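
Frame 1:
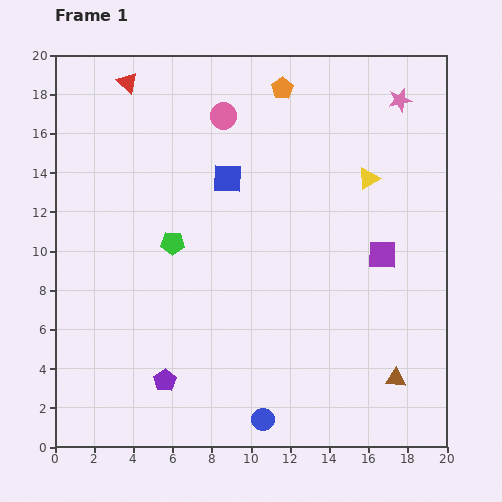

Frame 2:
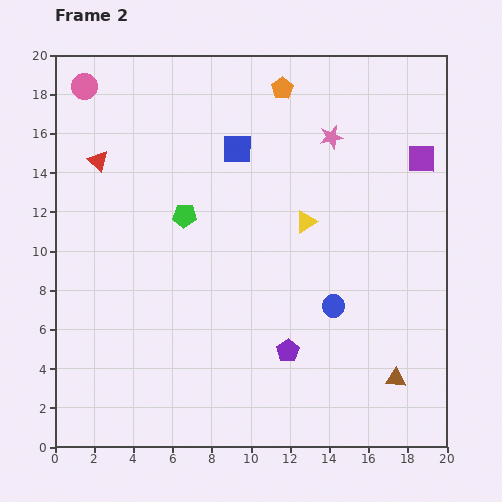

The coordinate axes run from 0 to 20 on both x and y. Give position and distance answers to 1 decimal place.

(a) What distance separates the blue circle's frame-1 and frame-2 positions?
6.8

The blue circle moved from (10.6, 1.4) to (14.2, 7.2), a distance of √(3.6² + 5.8²) ≈ 6.8.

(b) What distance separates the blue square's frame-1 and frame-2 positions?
1.6

The blue square moved from (8.8, 13.7) to (9.3, 15.2), a distance of √(0.5² + 1.5²) ≈ 1.6.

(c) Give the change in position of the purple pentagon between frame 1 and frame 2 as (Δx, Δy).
(6.3, 1.5)

The purple pentagon was at (5.6, 3.4) in frame 1 and (11.9, 4.9) in frame 2.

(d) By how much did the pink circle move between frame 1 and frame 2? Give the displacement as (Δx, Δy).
(-7.1, 1.5)

The pink circle was at (8.6, 16.9) in frame 1 and (1.5, 18.4) in frame 2.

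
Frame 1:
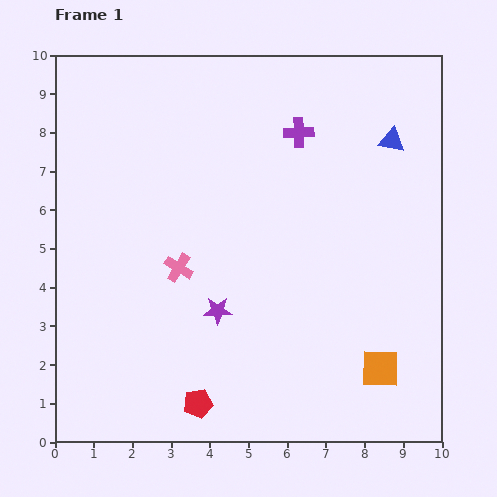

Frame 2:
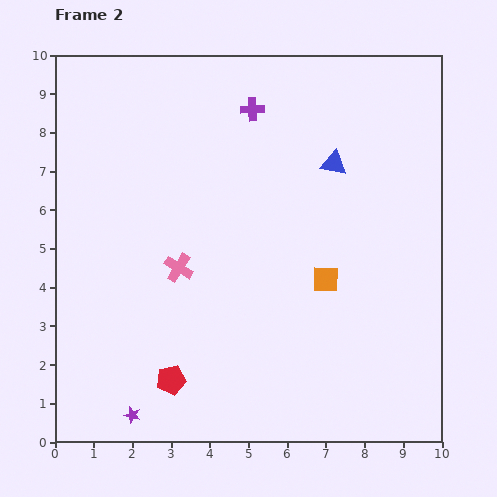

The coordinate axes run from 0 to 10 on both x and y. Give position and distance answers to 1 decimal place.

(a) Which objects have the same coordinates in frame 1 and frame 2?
the pink cross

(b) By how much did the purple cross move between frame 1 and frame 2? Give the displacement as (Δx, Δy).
(-1.2, 0.6)

The purple cross was at (6.3, 8.0) in frame 1 and (5.1, 8.6) in frame 2.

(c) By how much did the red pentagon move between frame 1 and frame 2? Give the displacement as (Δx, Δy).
(-0.7, 0.6)

The red pentagon was at (3.7, 1.0) in frame 1 and (3.0, 1.6) in frame 2.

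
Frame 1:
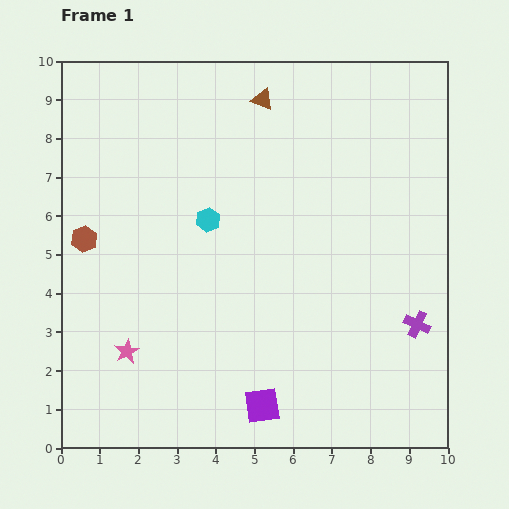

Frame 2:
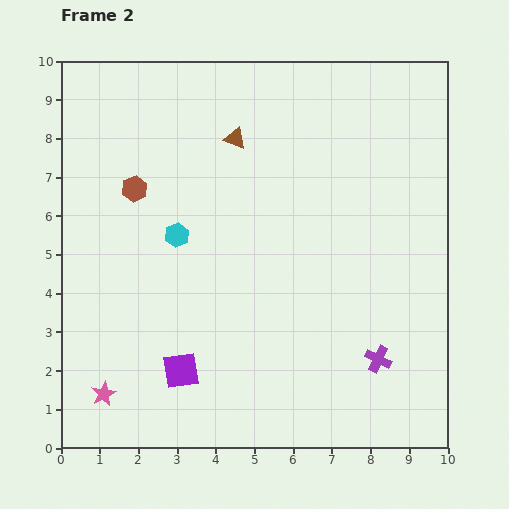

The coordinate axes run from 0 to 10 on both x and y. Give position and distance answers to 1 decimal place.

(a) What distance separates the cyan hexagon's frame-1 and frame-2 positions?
0.9

The cyan hexagon moved from (3.8, 5.9) to (3.0, 5.5), a distance of √(0.8² + 0.4²) ≈ 0.9.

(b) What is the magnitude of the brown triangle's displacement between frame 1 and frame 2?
1.2

The brown triangle moved from (5.2, 9.0) to (4.5, 8.0), a distance of √(0.7² + 1.0²) ≈ 1.2.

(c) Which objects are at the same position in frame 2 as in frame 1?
none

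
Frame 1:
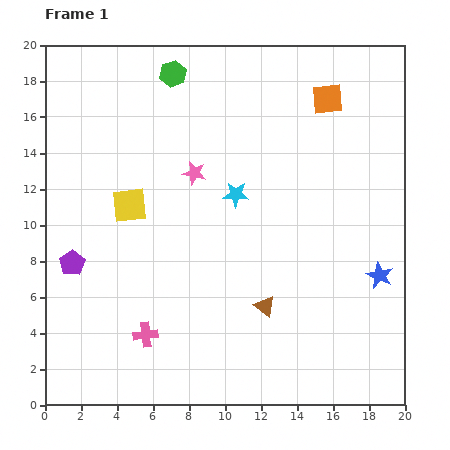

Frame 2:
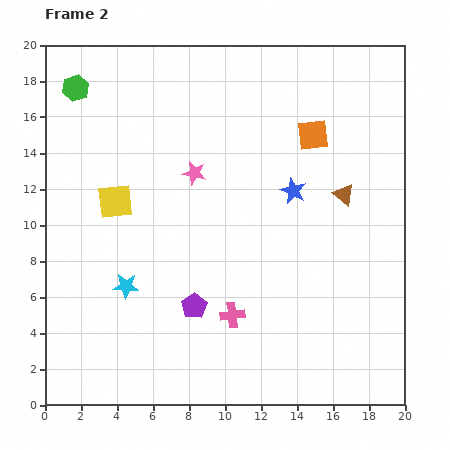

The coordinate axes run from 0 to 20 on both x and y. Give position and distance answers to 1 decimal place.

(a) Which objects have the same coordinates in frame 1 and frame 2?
the pink star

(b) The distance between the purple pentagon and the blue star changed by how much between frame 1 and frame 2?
-8.7

Distance in frame 1: 17.1. Distance in frame 2: 8.4.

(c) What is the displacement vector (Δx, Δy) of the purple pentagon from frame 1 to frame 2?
(6.8, -2.4)

The purple pentagon was at (1.5, 7.9) in frame 1 and (8.3, 5.5) in frame 2.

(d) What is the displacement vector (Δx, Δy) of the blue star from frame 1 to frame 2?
(-4.8, 4.7)

The blue star was at (18.6, 7.2) in frame 1 and (13.8, 11.9) in frame 2.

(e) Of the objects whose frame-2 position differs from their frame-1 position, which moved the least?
the yellow square

(moved 0.8)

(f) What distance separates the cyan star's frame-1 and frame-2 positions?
8.0

The cyan star moved from (10.6, 11.7) to (4.5, 6.6), a distance of √(6.1² + 5.1²) ≈ 8.0.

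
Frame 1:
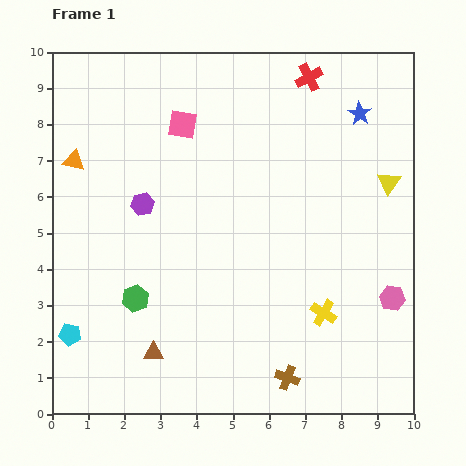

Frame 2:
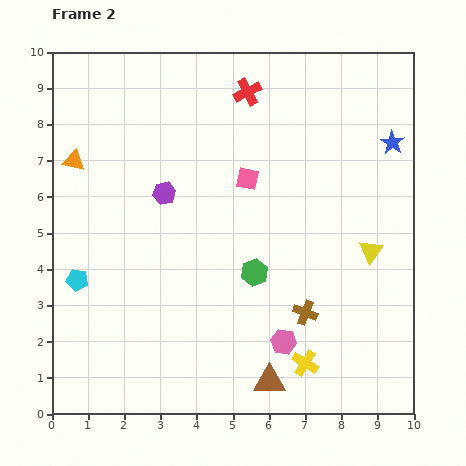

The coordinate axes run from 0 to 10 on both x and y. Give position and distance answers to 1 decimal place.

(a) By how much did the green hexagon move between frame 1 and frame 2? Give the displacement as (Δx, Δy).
(3.3, 0.7)

The green hexagon was at (2.3, 3.2) in frame 1 and (5.6, 3.9) in frame 2.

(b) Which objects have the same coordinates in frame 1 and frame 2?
the orange triangle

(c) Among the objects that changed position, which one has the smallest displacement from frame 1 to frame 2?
the purple hexagon

(moved 0.7)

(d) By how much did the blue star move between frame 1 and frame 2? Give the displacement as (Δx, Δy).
(0.9, -0.8)

The blue star was at (8.5, 8.3) in frame 1 and (9.4, 7.5) in frame 2.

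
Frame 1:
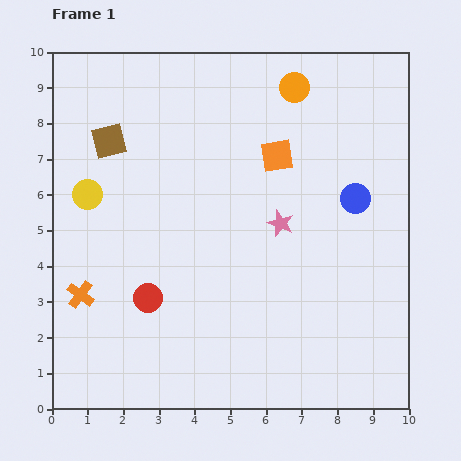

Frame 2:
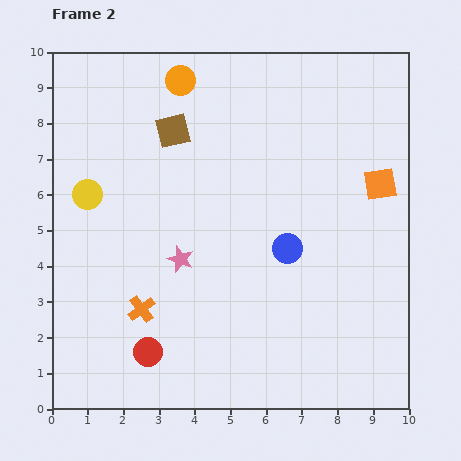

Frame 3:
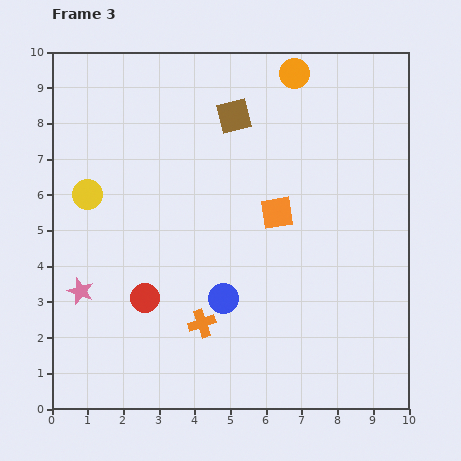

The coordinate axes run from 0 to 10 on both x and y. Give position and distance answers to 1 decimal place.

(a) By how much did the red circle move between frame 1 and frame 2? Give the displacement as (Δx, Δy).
(0.0, -1.5)

The red circle was at (2.7, 3.1) in frame 1 and (2.7, 1.6) in frame 2.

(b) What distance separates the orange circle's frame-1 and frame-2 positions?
3.2

The orange circle moved from (6.8, 9.0) to (3.6, 9.2), a distance of √(3.2² + 0.2²) ≈ 3.2.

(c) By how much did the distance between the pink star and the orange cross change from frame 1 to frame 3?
-2.4

Distance in frame 1: 5.9. Distance in frame 3: 3.5.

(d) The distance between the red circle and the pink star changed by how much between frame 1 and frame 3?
-2.5

Distance in frame 1: 4.3. Distance in frame 3: 1.8.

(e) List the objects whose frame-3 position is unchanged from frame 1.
the yellow circle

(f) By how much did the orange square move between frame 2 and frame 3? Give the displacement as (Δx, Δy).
(-2.9, -0.8)

The orange square was at (9.2, 6.3) in frame 2 and (6.3, 5.5) in frame 3.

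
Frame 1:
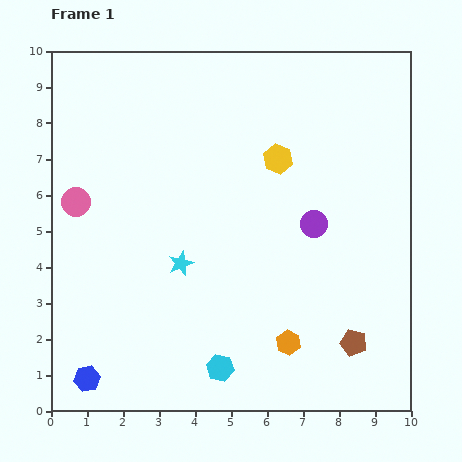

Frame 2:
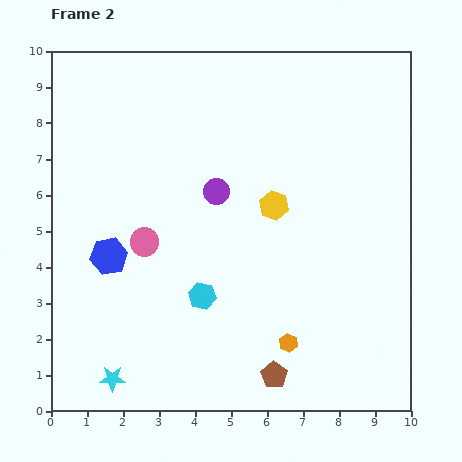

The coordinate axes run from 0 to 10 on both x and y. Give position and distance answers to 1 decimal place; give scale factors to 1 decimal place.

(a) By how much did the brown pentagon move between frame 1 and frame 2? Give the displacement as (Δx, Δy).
(-2.2, -0.9)

The brown pentagon was at (8.4, 1.9) in frame 1 and (6.2, 1.0) in frame 2.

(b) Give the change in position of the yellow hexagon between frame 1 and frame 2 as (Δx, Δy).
(-0.1, -1.3)

The yellow hexagon was at (6.3, 7.0) in frame 1 and (6.2, 5.7) in frame 2.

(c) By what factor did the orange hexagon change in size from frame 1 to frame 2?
0.7×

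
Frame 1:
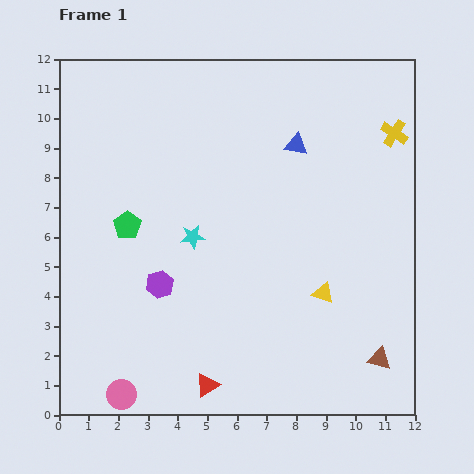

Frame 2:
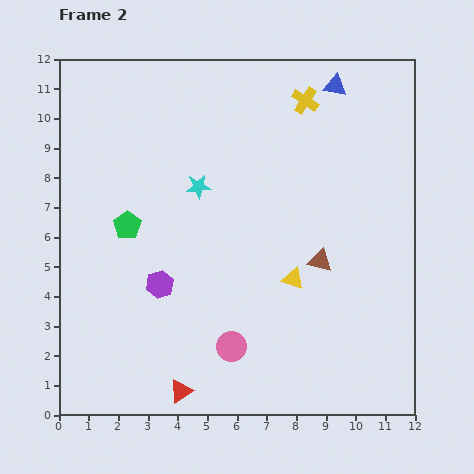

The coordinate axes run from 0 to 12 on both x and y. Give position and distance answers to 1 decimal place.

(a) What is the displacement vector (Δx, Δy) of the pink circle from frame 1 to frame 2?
(3.7, 1.6)

The pink circle was at (2.1, 0.7) in frame 1 and (5.8, 2.3) in frame 2.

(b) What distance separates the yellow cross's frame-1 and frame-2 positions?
3.2

The yellow cross moved from (11.3, 9.5) to (8.3, 10.6), a distance of √(3.0² + 1.1²) ≈ 3.2.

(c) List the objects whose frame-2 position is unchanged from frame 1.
the purple hexagon, the green pentagon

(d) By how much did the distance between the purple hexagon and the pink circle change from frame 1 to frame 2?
-0.7

Distance in frame 1: 3.9. Distance in frame 2: 3.2.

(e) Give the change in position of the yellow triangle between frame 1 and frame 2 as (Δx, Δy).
(-1.0, 0.5)

The yellow triangle was at (8.9, 4.1) in frame 1 and (7.9, 4.6) in frame 2.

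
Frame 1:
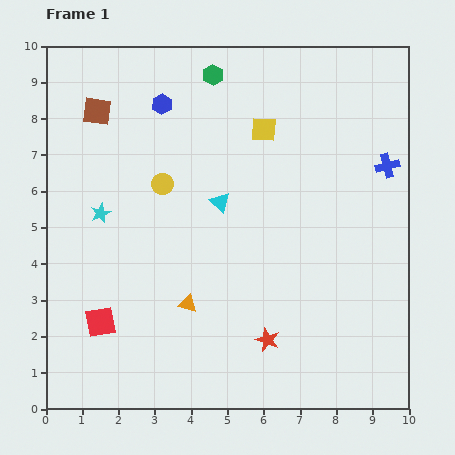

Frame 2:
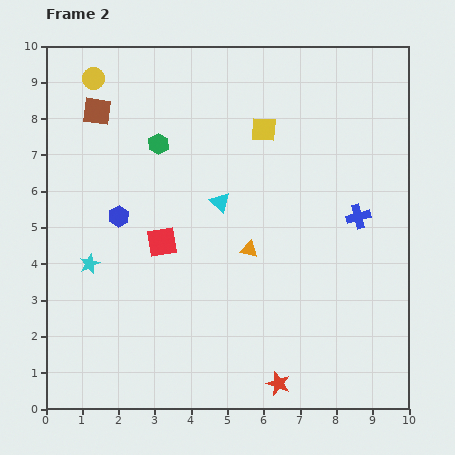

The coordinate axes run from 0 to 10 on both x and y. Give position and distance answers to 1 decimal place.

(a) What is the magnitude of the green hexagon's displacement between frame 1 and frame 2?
2.4

The green hexagon moved from (4.6, 9.2) to (3.1, 7.3), a distance of √(1.5² + 1.9²) ≈ 2.4.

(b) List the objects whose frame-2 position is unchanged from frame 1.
the brown square, the yellow square, the cyan triangle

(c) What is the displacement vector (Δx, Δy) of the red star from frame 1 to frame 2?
(0.3, -1.2)

The red star was at (6.1, 1.9) in frame 1 and (6.4, 0.7) in frame 2.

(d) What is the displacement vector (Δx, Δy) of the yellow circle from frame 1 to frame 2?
(-1.9, 2.9)

The yellow circle was at (3.2, 6.2) in frame 1 and (1.3, 9.1) in frame 2.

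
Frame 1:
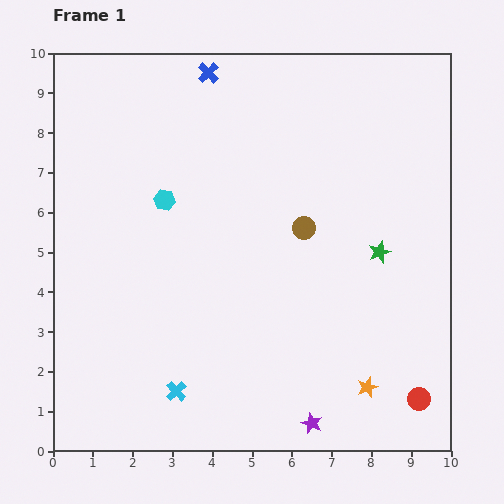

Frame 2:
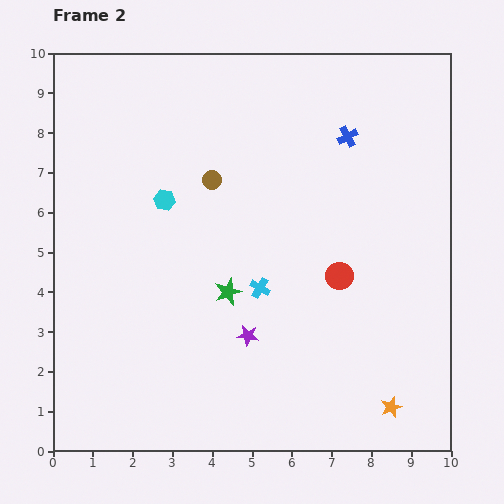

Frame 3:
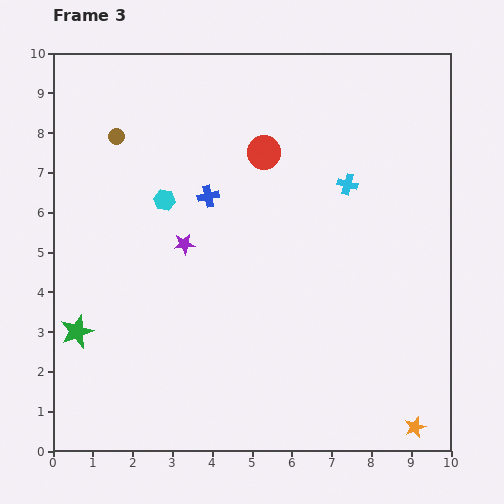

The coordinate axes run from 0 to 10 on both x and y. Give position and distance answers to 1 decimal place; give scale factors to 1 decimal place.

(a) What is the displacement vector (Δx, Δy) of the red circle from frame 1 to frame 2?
(-2.0, 3.1)

The red circle was at (9.2, 1.3) in frame 1 and (7.2, 4.4) in frame 2.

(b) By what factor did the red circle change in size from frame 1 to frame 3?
1.5×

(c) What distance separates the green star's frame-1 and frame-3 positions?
7.9

The green star moved from (8.2, 5.0) to (0.6, 3.0), a distance of √(7.6² + 2.0²) ≈ 7.9.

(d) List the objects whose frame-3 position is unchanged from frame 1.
the cyan hexagon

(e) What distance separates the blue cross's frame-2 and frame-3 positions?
3.8

The blue cross moved from (7.4, 7.9) to (3.9, 6.4), a distance of √(3.5² + 1.5²) ≈ 3.8.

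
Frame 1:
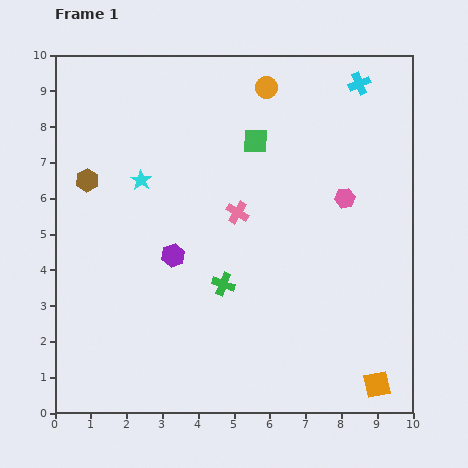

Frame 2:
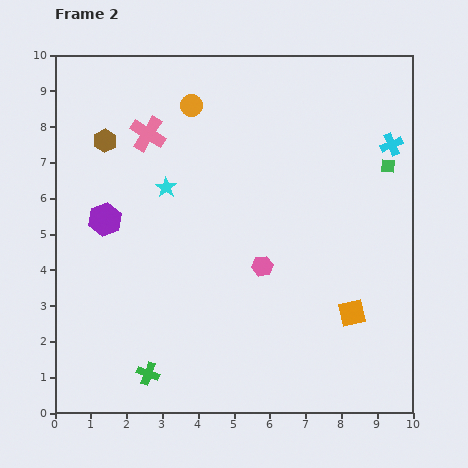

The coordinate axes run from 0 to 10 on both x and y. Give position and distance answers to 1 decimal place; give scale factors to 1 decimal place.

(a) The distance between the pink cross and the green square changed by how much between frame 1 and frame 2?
+4.7

Distance in frame 1: 2.1. Distance in frame 2: 6.8.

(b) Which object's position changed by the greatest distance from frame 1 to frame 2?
the green square

(moved 3.8; next 3.3)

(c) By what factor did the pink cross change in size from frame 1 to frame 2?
1.6×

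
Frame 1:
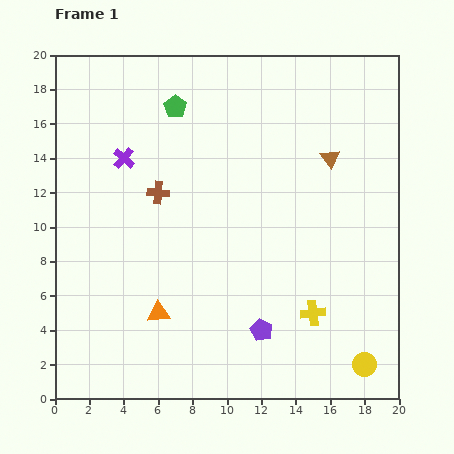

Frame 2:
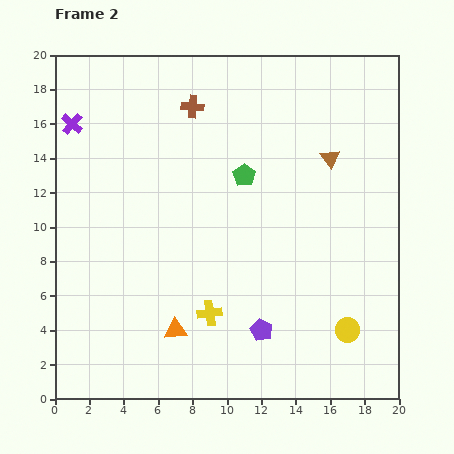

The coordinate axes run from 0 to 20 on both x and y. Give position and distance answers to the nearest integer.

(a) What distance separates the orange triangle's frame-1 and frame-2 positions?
1

The orange triangle moved from (6, 5) to (7, 4), a distance of √(1² + 1²) ≈ 1.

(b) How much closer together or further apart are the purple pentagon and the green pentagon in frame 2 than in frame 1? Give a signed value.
-5

Distance in frame 1: 14. Distance in frame 2: 9.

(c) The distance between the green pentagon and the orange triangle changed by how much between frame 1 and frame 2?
-2

Distance in frame 1: 12. Distance in frame 2: 10.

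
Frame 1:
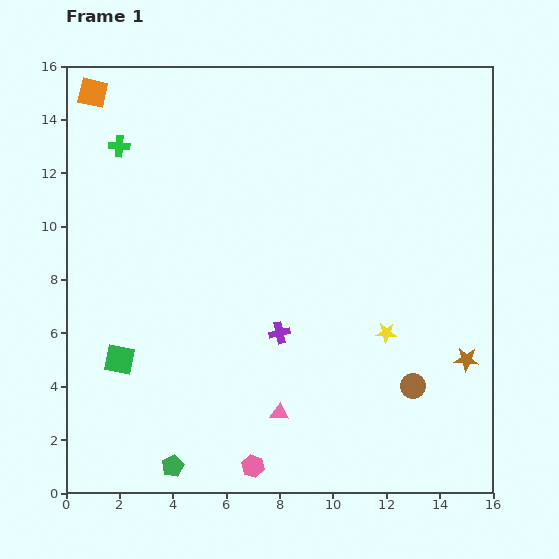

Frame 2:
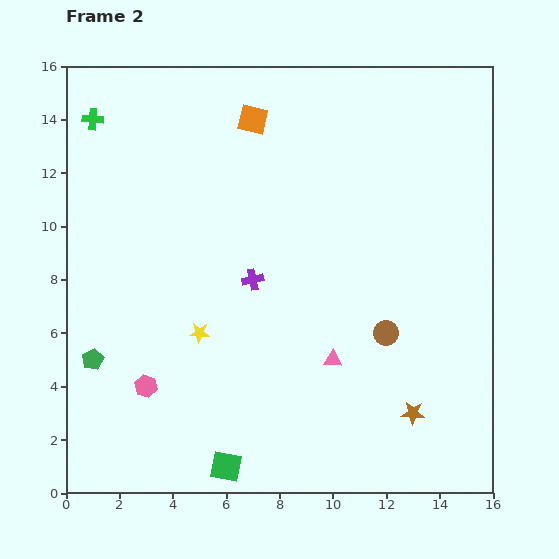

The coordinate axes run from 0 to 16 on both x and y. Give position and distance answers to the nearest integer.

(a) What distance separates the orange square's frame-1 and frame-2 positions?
6

The orange square moved from (1, 15) to (7, 14), a distance of √(6² + 1²) ≈ 6.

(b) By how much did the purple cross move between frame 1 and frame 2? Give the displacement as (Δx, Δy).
(-1, 2)

The purple cross was at (8, 6) in frame 1 and (7, 8) in frame 2.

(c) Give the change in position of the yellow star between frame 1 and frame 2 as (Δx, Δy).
(-7, 0)

The yellow star was at (12, 6) in frame 1 and (5, 6) in frame 2.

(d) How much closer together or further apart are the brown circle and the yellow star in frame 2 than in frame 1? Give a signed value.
+5

Distance in frame 1: 2. Distance in frame 2: 7.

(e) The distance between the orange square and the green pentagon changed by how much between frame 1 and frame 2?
-3

Distance in frame 1: 14. Distance in frame 2: 11.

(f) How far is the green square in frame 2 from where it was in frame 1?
6

The green square moved from (2, 5) to (6, 1), a distance of √(4² + 4²) ≈ 6.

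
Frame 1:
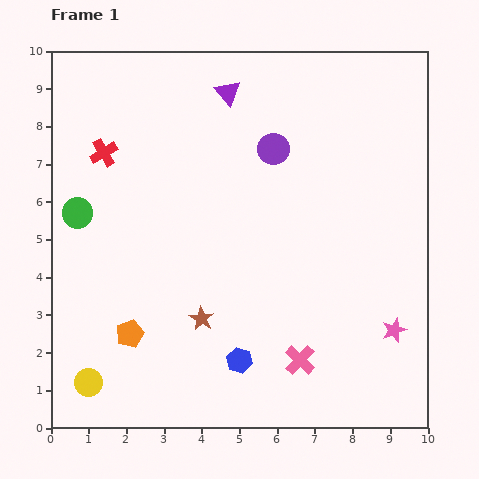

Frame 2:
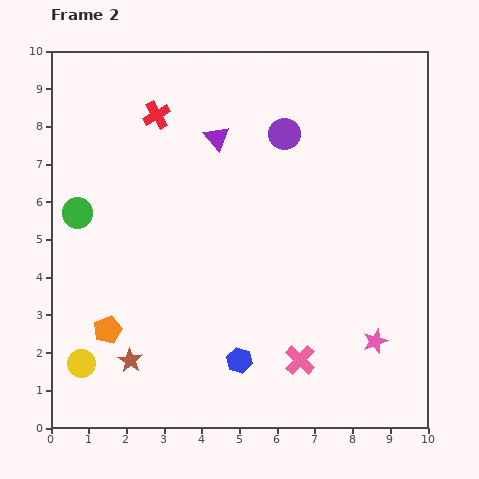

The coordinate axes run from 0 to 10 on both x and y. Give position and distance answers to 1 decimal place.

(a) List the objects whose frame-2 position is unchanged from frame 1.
the pink cross, the blue hexagon, the green circle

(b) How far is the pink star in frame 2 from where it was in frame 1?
0.6

The pink star moved from (9.1, 2.6) to (8.6, 2.3), a distance of √(0.5² + 0.3²) ≈ 0.6.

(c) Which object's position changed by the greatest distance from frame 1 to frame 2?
the brown star

(moved 2.2; next 1.7)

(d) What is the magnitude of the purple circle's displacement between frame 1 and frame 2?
0.5

The purple circle moved from (5.9, 7.4) to (6.2, 7.8), a distance of √(0.3² + 0.4²) ≈ 0.5.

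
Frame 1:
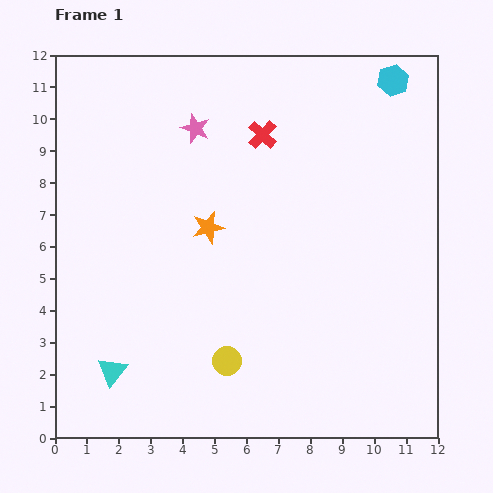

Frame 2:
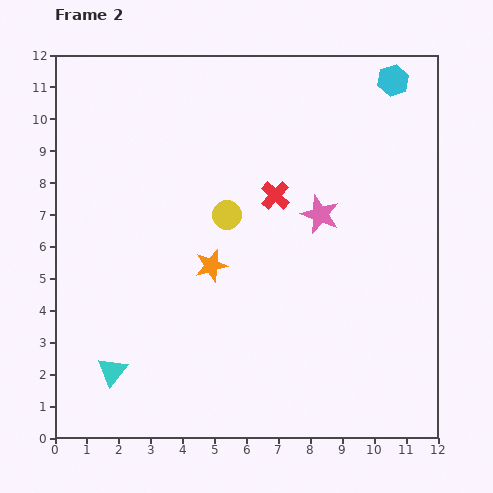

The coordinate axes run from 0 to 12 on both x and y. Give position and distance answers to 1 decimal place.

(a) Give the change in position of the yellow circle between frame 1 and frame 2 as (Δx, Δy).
(0.0, 4.6)

The yellow circle was at (5.4, 2.4) in frame 1 and (5.4, 7.0) in frame 2.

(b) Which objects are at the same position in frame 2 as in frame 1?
the cyan hexagon, the cyan triangle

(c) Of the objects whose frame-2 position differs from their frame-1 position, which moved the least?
the orange star

(moved 1.2)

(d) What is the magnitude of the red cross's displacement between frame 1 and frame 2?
1.9

The red cross moved from (6.5, 9.5) to (6.9, 7.6), a distance of √(0.4² + 1.9²) ≈ 1.9.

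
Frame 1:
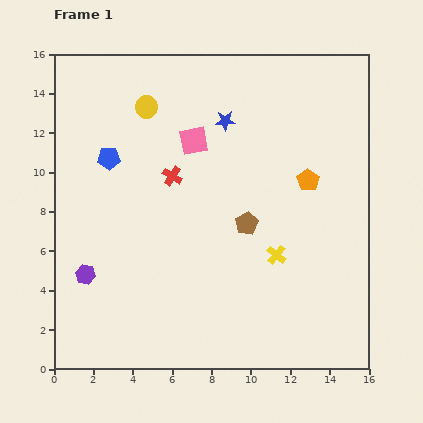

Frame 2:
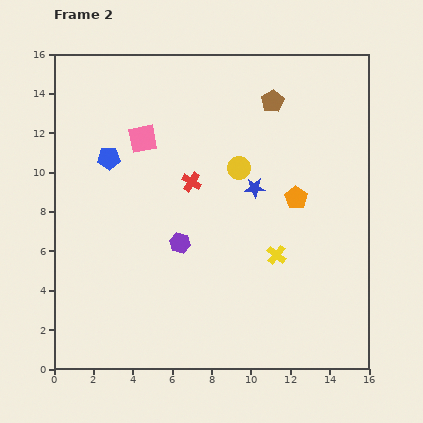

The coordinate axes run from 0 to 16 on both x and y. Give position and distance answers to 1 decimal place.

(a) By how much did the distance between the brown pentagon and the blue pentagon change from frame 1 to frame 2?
+1.1

Distance in frame 1: 7.7. Distance in frame 2: 8.8.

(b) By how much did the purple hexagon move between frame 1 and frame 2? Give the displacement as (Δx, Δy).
(4.8, 1.6)

The purple hexagon was at (1.6, 4.8) in frame 1 and (6.4, 6.4) in frame 2.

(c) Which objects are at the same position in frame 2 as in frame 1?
the blue pentagon, the yellow cross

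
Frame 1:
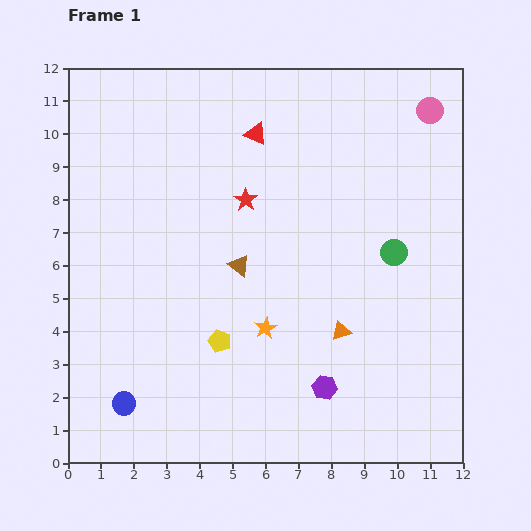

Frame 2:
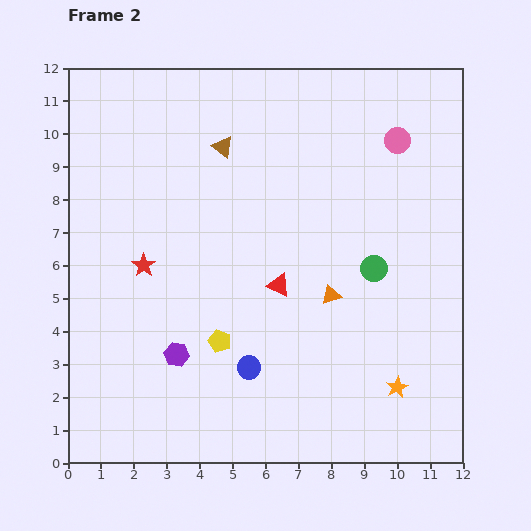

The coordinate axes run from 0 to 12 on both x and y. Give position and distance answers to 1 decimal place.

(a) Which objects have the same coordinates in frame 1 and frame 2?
the yellow pentagon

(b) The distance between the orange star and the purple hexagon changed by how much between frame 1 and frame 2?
+4.3

Distance in frame 1: 2.5. Distance in frame 2: 6.8.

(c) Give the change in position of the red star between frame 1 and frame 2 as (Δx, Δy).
(-3.1, -2.0)

The red star was at (5.4, 8.0) in frame 1 and (2.3, 6.0) in frame 2.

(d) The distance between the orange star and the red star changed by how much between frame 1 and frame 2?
+4.6

Distance in frame 1: 3.9. Distance in frame 2: 8.5.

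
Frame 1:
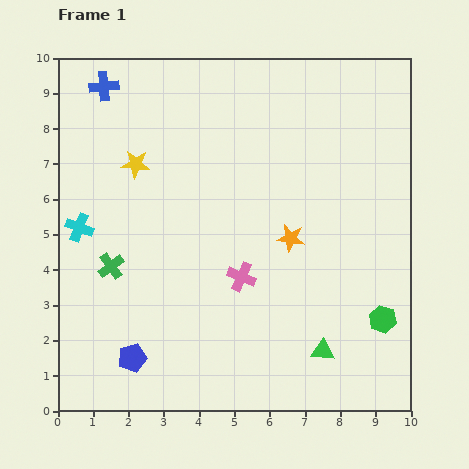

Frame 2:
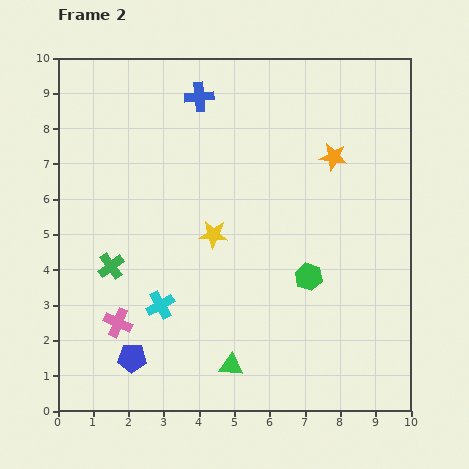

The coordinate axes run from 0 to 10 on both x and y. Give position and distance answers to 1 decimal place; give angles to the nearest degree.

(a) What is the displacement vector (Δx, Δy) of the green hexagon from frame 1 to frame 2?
(-2.1, 1.2)

The green hexagon was at (9.2, 2.6) in frame 1 and (7.1, 3.8) in frame 2.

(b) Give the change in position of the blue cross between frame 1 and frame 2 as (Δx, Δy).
(2.7, -0.3)

The blue cross was at (1.3, 9.2) in frame 1 and (4.0, 8.9) in frame 2.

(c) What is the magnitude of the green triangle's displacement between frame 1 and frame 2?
2.6

The green triangle moved from (7.5, 1.7) to (4.9, 1.3), a distance of √(2.6² + 0.4²) ≈ 2.6.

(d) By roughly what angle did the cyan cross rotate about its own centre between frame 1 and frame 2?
39° clockwise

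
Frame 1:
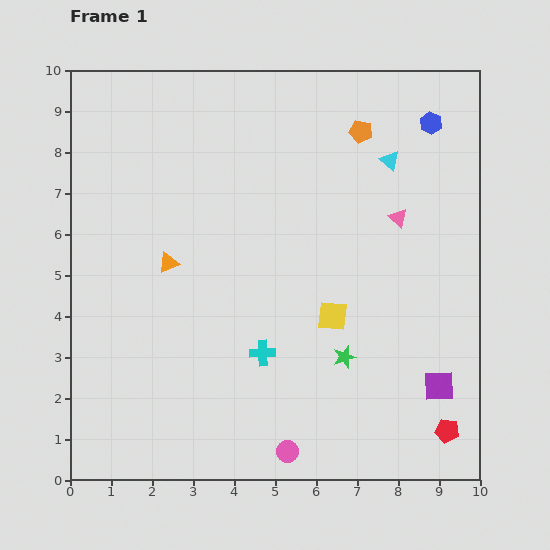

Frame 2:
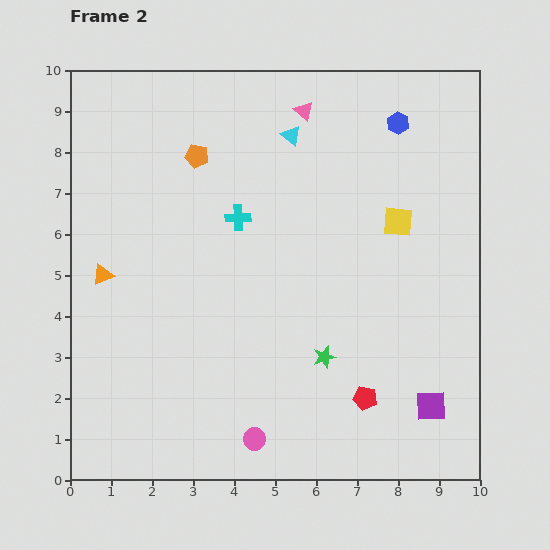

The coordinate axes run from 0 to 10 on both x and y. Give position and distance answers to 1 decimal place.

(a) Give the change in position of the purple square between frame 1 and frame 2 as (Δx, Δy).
(-0.2, -0.5)

The purple square was at (9.0, 2.3) in frame 1 and (8.8, 1.8) in frame 2.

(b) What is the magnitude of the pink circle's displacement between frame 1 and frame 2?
0.9

The pink circle moved from (5.3, 0.7) to (4.5, 1.0), a distance of √(0.8² + 0.3²) ≈ 0.9.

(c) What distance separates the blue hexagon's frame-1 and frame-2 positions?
0.8

The blue hexagon moved from (8.8, 8.7) to (8.0, 8.7), a distance of √(0.8² + 0.0²) ≈ 0.8.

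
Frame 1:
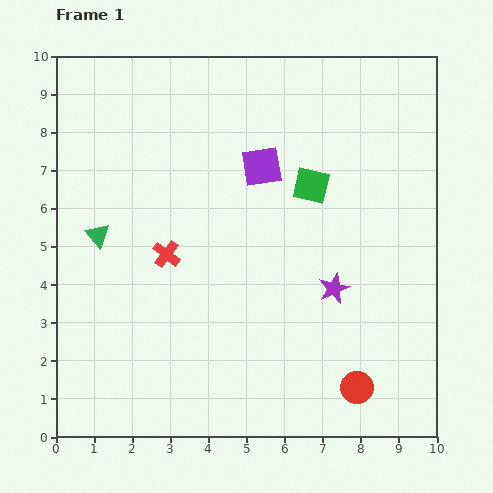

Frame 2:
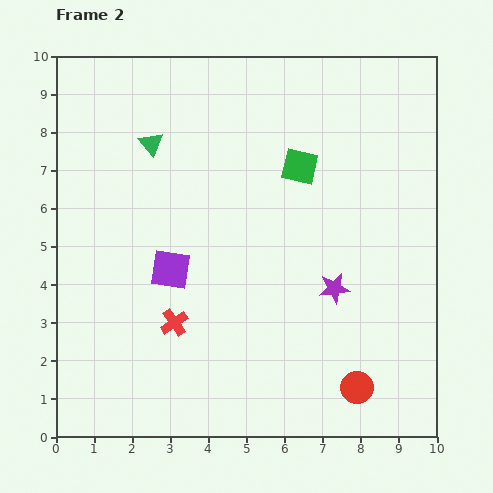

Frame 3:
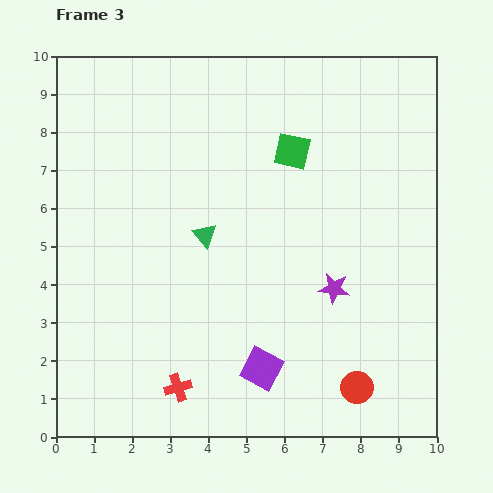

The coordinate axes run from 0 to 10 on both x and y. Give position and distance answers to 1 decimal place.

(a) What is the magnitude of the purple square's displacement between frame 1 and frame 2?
3.6

The purple square moved from (5.4, 7.1) to (3.0, 4.4), a distance of √(2.4² + 2.7²) ≈ 3.6.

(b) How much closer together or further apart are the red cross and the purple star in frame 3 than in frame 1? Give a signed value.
+0.4

Distance in frame 1: 4.5. Distance in frame 3: 4.9.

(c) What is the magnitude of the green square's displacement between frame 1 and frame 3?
1.0

The green square moved from (6.7, 6.6) to (6.2, 7.5), a distance of √(0.5² + 0.9²) ≈ 1.0.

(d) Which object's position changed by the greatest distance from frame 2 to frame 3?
the purple square

(moved 3.5; next 2.8)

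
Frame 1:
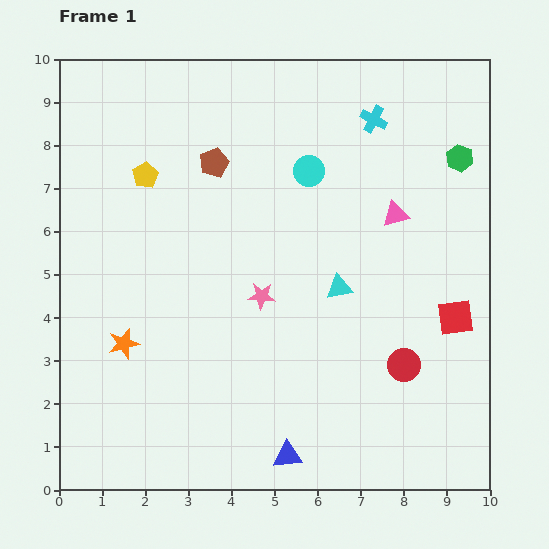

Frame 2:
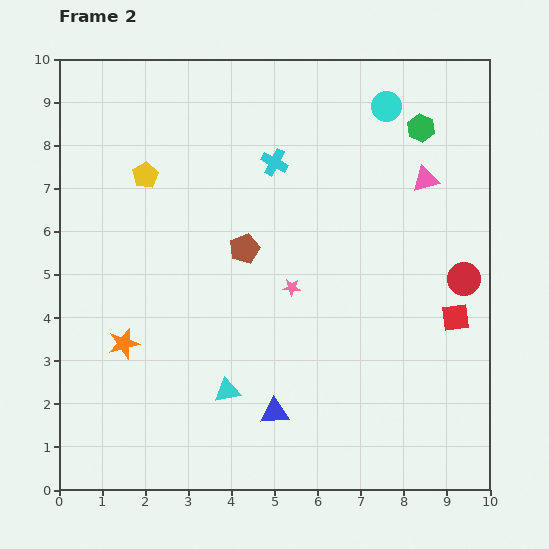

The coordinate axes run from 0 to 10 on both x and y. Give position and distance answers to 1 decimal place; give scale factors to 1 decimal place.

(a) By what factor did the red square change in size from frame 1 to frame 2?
0.7×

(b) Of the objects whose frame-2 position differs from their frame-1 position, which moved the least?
the pink star

(moved 0.7)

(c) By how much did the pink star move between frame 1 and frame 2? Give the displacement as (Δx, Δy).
(0.7, 0.2)

The pink star was at (4.7, 4.5) in frame 1 and (5.4, 4.7) in frame 2.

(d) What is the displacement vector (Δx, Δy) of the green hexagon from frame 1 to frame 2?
(-0.9, 0.7)

The green hexagon was at (9.3, 7.7) in frame 1 and (8.4, 8.4) in frame 2.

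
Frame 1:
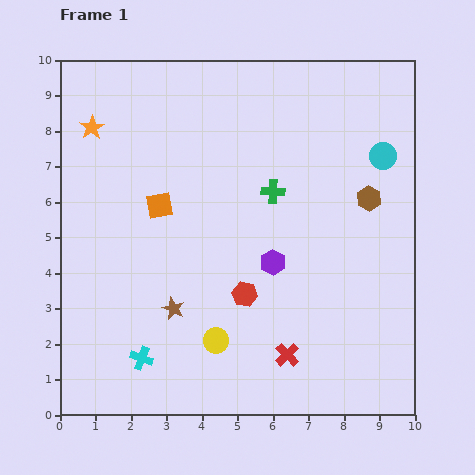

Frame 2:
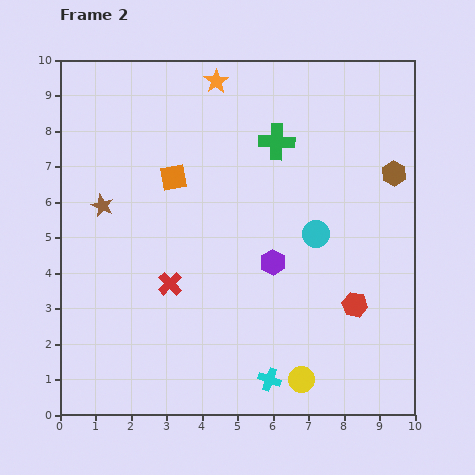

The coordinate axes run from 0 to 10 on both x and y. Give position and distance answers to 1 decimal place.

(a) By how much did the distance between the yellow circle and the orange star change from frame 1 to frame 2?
+1.8

Distance in frame 1: 6.9. Distance in frame 2: 8.7.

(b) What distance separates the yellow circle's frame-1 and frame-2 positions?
2.6

The yellow circle moved from (4.4, 2.1) to (6.8, 1.0), a distance of √(2.4² + 1.1²) ≈ 2.6.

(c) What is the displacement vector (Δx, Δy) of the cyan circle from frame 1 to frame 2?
(-1.9, -2.2)

The cyan circle was at (9.1, 7.3) in frame 1 and (7.2, 5.1) in frame 2.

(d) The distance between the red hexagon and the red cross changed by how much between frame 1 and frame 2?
+3.1

Distance in frame 1: 2.1. Distance in frame 2: 5.2.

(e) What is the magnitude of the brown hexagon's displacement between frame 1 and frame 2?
1.0

The brown hexagon moved from (8.7, 6.1) to (9.4, 6.8), a distance of √(0.7² + 0.7²) ≈ 1.0.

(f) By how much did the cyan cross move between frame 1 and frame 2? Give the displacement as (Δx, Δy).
(3.6, -0.6)

The cyan cross was at (2.3, 1.6) in frame 1 and (5.9, 1.0) in frame 2.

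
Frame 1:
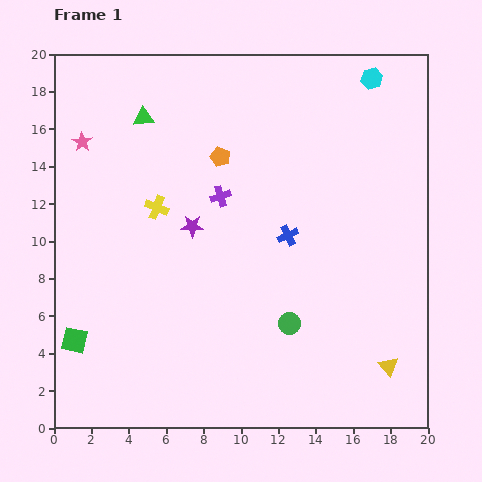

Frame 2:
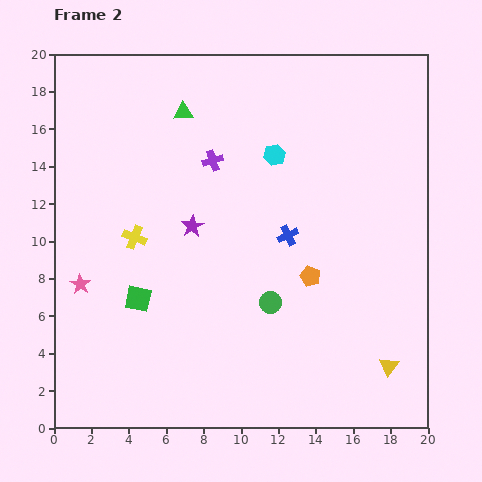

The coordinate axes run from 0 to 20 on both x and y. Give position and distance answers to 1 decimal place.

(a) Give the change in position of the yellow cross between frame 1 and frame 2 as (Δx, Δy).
(-1.2, -1.6)

The yellow cross was at (5.5, 11.8) in frame 1 and (4.3, 10.2) in frame 2.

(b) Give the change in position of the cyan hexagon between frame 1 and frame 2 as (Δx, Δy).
(-5.2, -4.1)

The cyan hexagon was at (17.0, 18.7) in frame 1 and (11.8, 14.6) in frame 2.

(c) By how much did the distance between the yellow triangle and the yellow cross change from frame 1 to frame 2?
+0.3

Distance in frame 1: 15.0. Distance in frame 2: 15.3.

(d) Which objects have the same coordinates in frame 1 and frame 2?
the blue cross, the purple star, the yellow triangle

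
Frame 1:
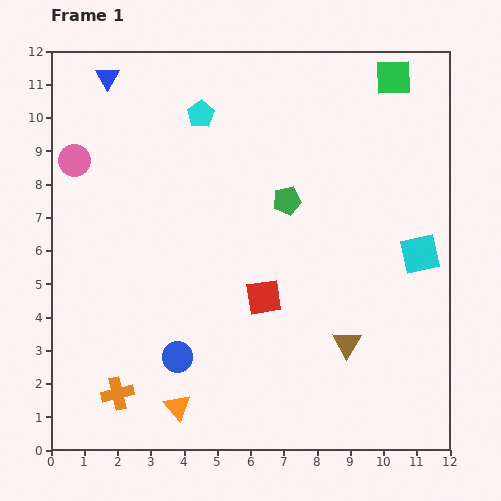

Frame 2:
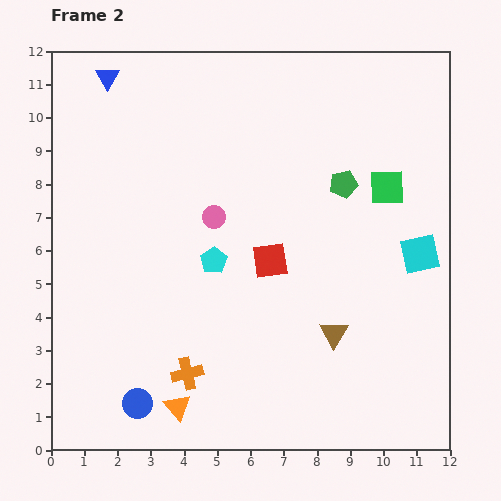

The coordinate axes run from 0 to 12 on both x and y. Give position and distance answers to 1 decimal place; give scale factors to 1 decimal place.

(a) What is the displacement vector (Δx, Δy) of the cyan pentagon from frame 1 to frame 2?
(0.4, -4.4)

The cyan pentagon was at (4.5, 10.1) in frame 1 and (4.9, 5.7) in frame 2.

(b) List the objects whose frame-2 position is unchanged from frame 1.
the orange triangle, the cyan square, the blue triangle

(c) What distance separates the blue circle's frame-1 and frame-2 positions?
1.8

The blue circle moved from (3.8, 2.8) to (2.6, 1.4), a distance of √(1.2² + 1.4²) ≈ 1.8.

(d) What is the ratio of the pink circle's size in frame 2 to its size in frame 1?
0.7×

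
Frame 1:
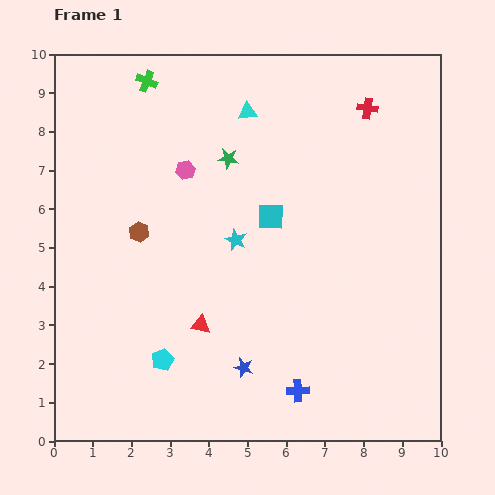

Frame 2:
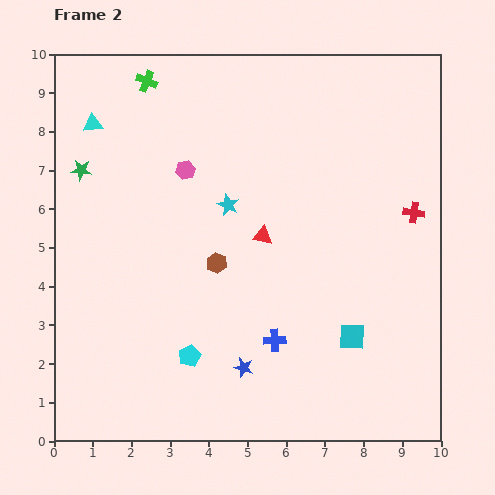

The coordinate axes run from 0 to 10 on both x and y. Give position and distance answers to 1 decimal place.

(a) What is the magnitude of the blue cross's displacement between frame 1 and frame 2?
1.4

The blue cross moved from (6.3, 1.3) to (5.7, 2.6), a distance of √(0.6² + 1.3²) ≈ 1.4.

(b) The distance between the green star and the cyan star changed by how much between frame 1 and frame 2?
+1.8

Distance in frame 1: 2.1. Distance in frame 2: 3.9.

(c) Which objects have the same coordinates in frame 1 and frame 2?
the pink hexagon, the green cross, the blue star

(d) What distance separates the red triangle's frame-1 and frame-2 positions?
2.8

The red triangle moved from (3.8, 3.0) to (5.4, 5.3), a distance of √(1.6² + 2.3²) ≈ 2.8.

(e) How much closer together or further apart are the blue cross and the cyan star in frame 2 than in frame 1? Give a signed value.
-0.5

Distance in frame 1: 4.2. Distance in frame 2: 3.7.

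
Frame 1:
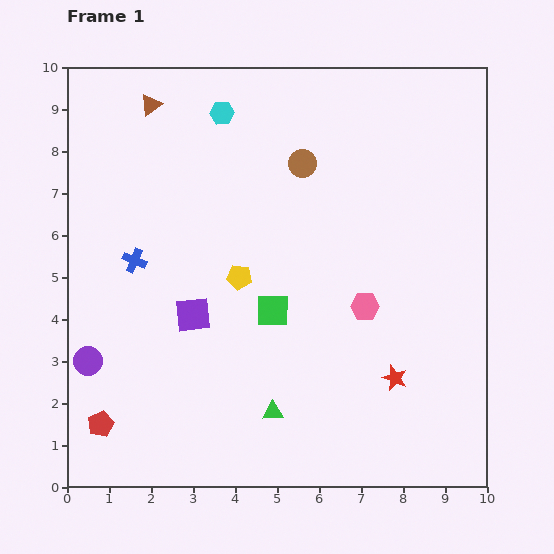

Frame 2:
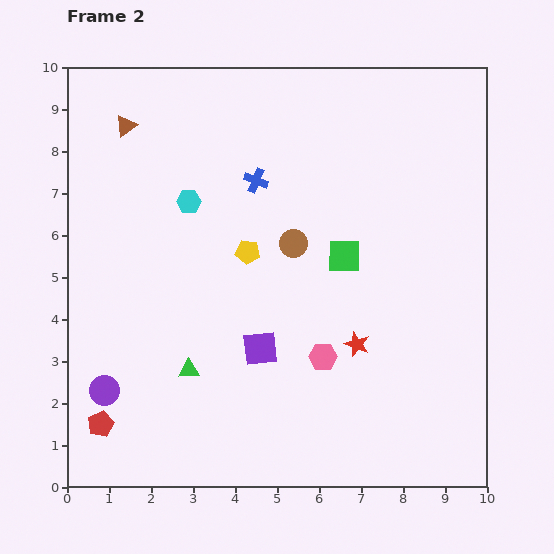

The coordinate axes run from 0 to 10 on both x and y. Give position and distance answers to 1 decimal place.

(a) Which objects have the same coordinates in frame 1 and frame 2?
the red pentagon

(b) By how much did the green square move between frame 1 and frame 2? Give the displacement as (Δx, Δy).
(1.7, 1.3)

The green square was at (4.9, 4.2) in frame 1 and (6.6, 5.5) in frame 2.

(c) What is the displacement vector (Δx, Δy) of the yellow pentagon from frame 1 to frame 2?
(0.2, 0.6)

The yellow pentagon was at (4.1, 5.0) in frame 1 and (4.3, 5.6) in frame 2.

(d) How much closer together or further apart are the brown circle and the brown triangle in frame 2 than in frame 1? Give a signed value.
+1.0

Distance in frame 1: 3.9. Distance in frame 2: 4.9.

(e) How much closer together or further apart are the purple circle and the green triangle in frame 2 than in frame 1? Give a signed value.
-2.5

Distance in frame 1: 4.6. Distance in frame 2: 2.1.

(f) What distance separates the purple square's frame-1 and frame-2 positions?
1.8

The purple square moved from (3.0, 4.1) to (4.6, 3.3), a distance of √(1.6² + 0.8²) ≈ 1.8.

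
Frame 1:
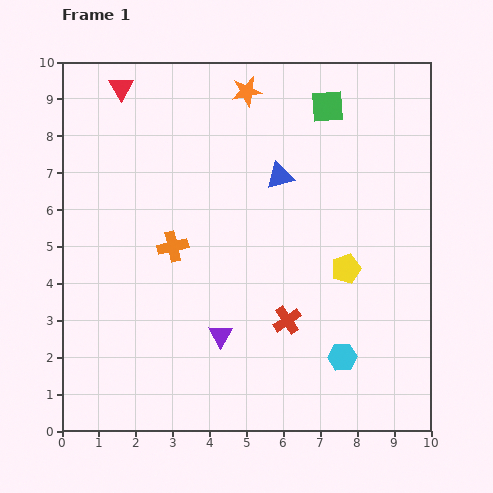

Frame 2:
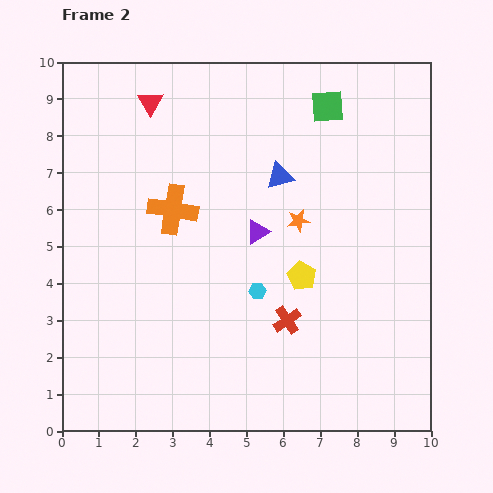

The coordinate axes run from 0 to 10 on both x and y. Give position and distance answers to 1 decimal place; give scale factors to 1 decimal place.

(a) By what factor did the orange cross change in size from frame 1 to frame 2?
1.6×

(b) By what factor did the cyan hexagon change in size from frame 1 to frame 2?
0.6×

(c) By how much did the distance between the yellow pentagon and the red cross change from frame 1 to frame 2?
-0.8

Distance in frame 1: 2.1. Distance in frame 2: 1.3.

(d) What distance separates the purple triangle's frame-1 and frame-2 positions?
3.0

The purple triangle moved from (4.3, 2.6) to (5.3, 5.4), a distance of √(1.0² + 2.8²) ≈ 3.0.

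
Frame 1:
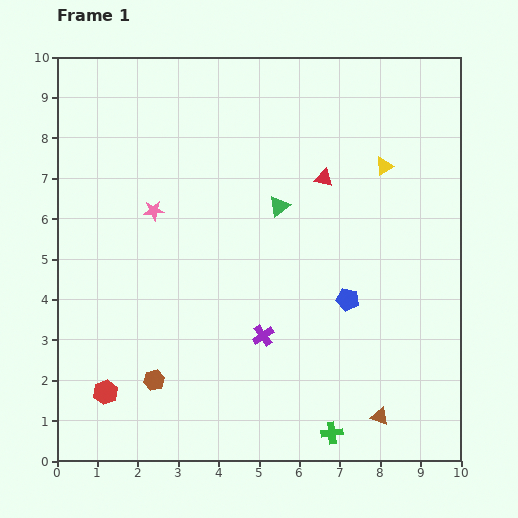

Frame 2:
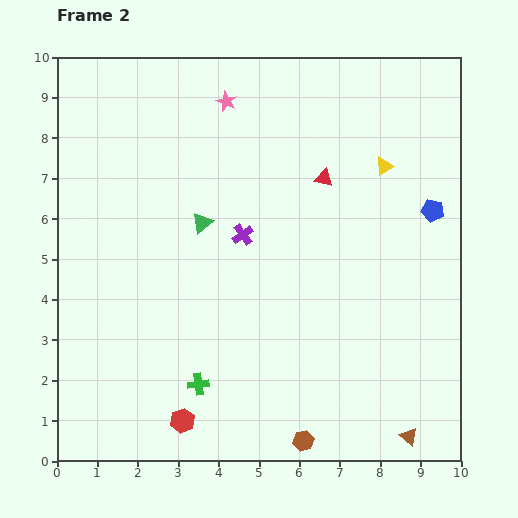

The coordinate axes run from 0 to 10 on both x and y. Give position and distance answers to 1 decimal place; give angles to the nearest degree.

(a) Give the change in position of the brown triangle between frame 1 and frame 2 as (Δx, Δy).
(0.7, -0.5)

The brown triangle was at (8.0, 1.1) in frame 1 and (8.7, 0.6) in frame 2.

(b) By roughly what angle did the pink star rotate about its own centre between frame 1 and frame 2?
31° clockwise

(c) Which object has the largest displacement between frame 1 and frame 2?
the brown hexagon

(moved 4.0; next 3.5)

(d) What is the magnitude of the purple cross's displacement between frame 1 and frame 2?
2.5

The purple cross moved from (5.1, 3.1) to (4.6, 5.6), a distance of √(0.5² + 2.5²) ≈ 2.5.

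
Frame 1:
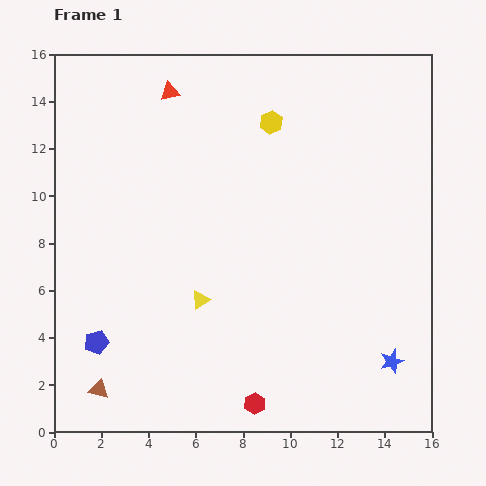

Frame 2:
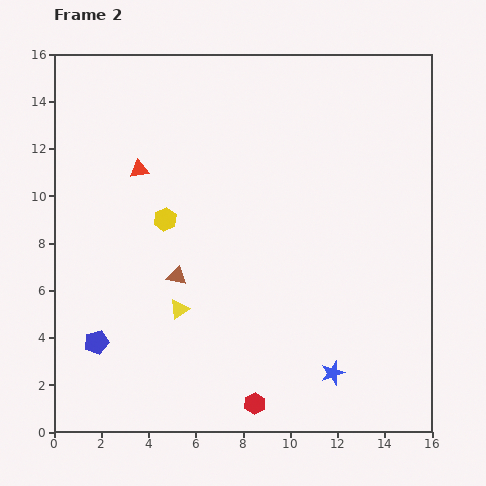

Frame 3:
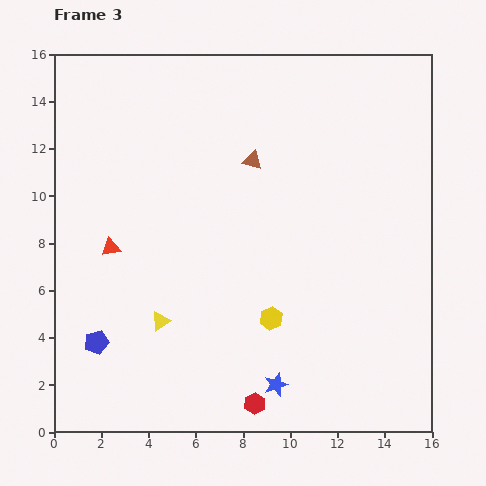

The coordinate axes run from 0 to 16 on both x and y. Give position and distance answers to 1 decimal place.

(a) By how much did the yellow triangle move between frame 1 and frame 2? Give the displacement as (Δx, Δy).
(-0.9, -0.4)

The yellow triangle was at (6.2, 5.6) in frame 1 and (5.3, 5.2) in frame 2.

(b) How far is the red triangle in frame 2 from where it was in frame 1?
3.5

The red triangle moved from (4.9, 14.4) to (3.6, 11.1), a distance of √(1.3² + 3.3²) ≈ 3.5.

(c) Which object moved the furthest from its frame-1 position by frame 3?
the brown triangle

(moved 11.7; next 8.3)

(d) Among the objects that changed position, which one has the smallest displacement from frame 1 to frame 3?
the yellow triangle

(moved 1.9)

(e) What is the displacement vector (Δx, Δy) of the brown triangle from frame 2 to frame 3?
(3.2, 4.9)

The brown triangle was at (5.2, 6.6) in frame 2 and (8.4, 11.5) in frame 3.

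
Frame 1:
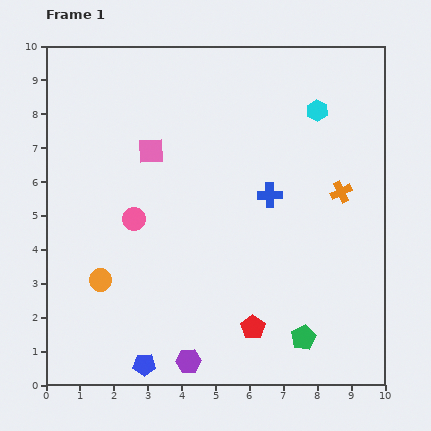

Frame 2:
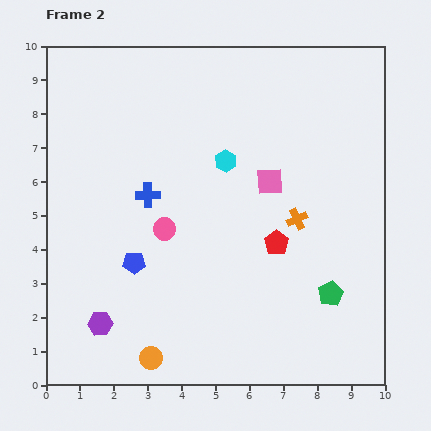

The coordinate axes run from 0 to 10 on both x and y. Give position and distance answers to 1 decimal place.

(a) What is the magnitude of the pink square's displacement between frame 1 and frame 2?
3.6

The pink square moved from (3.1, 6.9) to (6.6, 6.0), a distance of √(3.5² + 0.9²) ≈ 3.6.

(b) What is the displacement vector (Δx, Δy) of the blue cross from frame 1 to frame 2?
(-3.6, 0.0)

The blue cross was at (6.6, 5.6) in frame 1 and (3.0, 5.6) in frame 2.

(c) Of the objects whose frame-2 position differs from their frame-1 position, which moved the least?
the pink circle

(moved 0.9)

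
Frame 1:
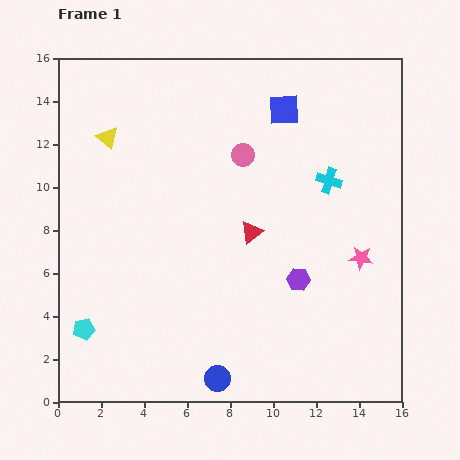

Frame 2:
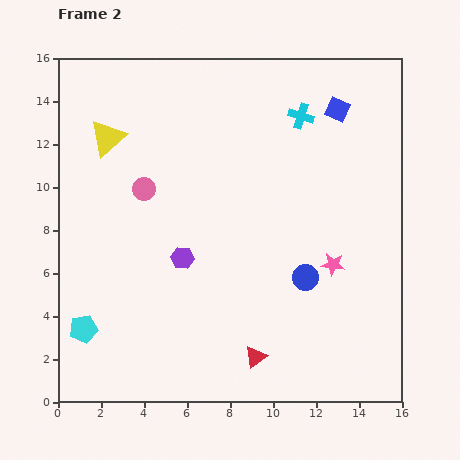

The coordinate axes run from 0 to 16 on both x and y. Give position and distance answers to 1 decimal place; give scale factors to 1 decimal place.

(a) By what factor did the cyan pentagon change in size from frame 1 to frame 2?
1.3×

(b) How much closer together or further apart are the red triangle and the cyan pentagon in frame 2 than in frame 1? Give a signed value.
-0.9

Distance in frame 1: 9.0. Distance in frame 2: 8.1.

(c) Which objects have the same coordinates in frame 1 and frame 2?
the yellow triangle, the cyan pentagon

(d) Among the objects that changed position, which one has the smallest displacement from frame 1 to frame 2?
the pink star

(moved 1.3)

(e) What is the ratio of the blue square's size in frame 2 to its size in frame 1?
0.7×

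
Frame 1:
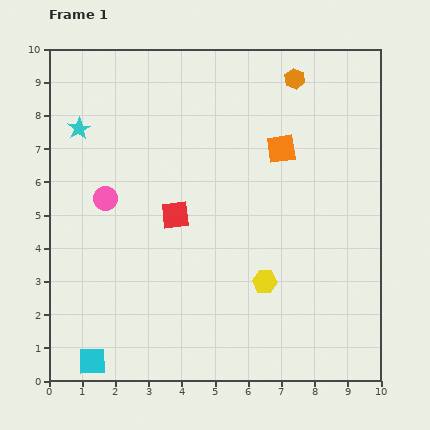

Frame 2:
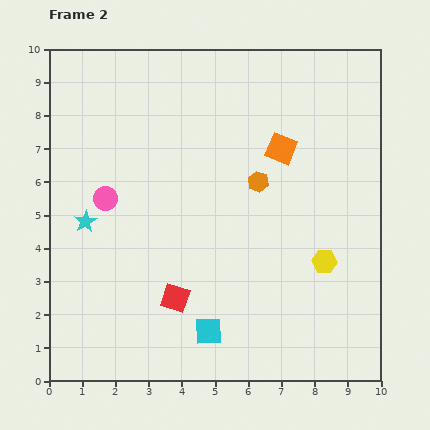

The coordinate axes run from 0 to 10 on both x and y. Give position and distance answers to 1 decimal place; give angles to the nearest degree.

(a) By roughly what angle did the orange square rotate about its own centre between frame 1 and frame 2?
32° clockwise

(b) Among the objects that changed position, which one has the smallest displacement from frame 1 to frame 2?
the yellow hexagon

(moved 1.9)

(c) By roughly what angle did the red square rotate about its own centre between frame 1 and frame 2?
25° clockwise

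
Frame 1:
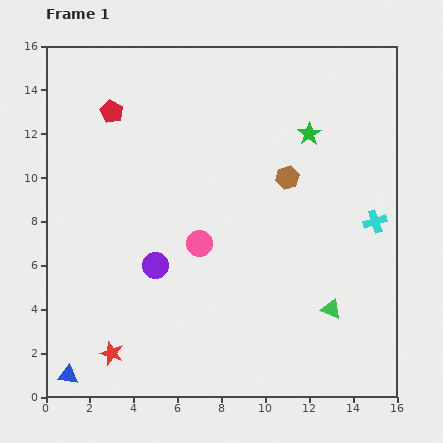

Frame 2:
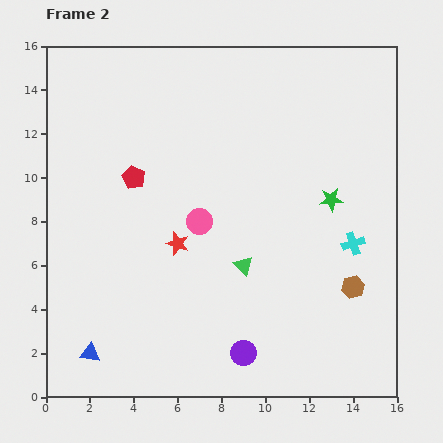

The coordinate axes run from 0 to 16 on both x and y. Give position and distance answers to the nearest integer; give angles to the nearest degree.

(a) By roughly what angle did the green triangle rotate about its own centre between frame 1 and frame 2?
24° clockwise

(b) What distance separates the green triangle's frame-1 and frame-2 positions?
4

The green triangle moved from (13, 4) to (9, 6), a distance of √(4² + 2²) ≈ 4.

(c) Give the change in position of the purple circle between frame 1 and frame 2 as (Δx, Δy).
(4, -4)

The purple circle was at (5, 6) in frame 1 and (9, 2) in frame 2.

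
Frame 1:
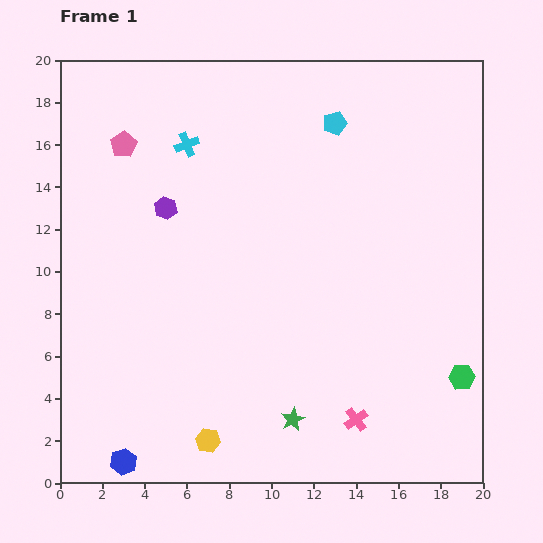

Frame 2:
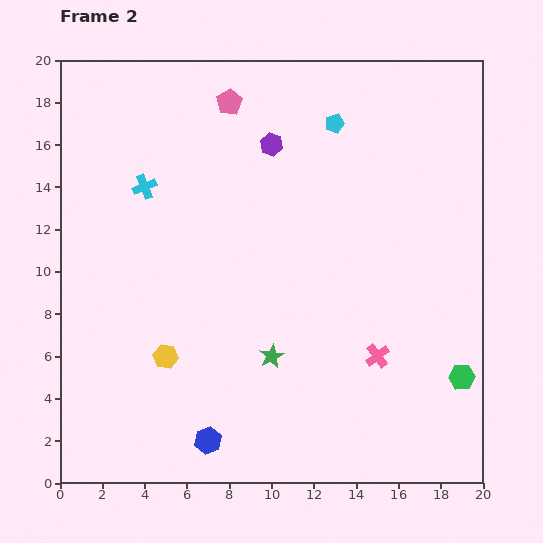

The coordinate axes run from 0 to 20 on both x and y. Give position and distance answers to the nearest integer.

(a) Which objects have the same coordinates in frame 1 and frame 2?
the green hexagon, the cyan pentagon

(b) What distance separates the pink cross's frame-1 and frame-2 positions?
3

The pink cross moved from (14, 3) to (15, 6), a distance of √(1² + 3²) ≈ 3.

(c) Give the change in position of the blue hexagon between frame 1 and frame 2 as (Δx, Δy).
(4, 1)

The blue hexagon was at (3, 1) in frame 1 and (7, 2) in frame 2.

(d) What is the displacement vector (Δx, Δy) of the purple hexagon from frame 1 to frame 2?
(5, 3)

The purple hexagon was at (5, 13) in frame 1 and (10, 16) in frame 2.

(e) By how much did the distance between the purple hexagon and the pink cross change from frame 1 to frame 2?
-2

Distance in frame 1: 13. Distance in frame 2: 11.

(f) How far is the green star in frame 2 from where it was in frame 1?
3

The green star moved from (11, 3) to (10, 6), a distance of √(1² + 3²) ≈ 3.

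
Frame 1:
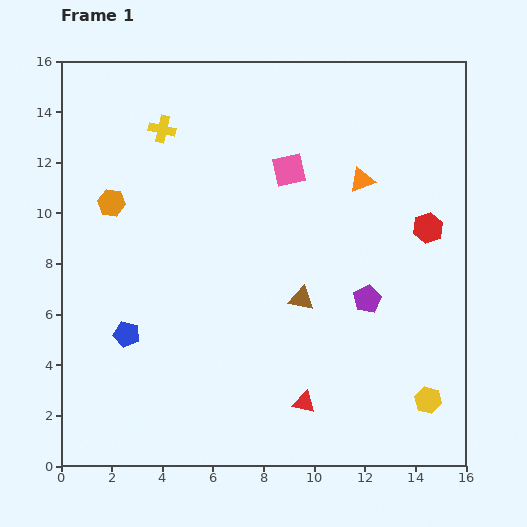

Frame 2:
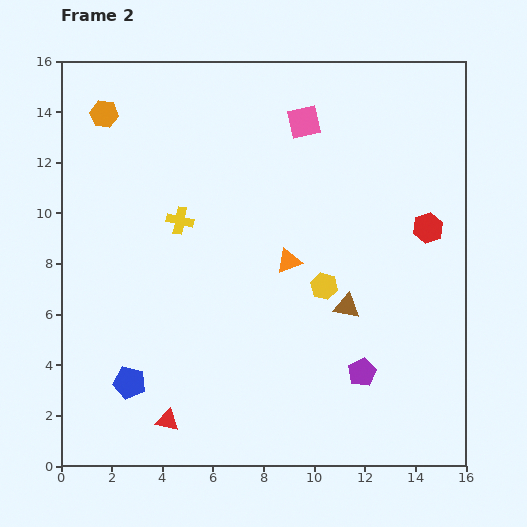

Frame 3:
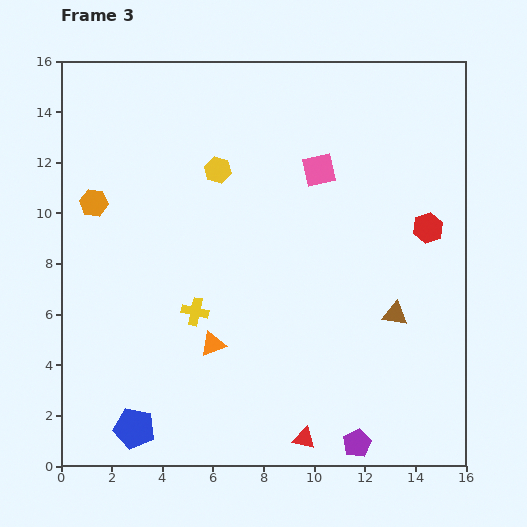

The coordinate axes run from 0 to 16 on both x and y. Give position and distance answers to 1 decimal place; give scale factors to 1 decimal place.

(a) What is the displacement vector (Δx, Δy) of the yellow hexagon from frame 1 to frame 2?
(-4.1, 4.5)

The yellow hexagon was at (14.5, 2.6) in frame 1 and (10.4, 7.1) in frame 2.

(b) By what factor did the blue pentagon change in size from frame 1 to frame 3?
1.6×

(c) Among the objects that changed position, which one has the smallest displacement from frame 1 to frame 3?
the orange hexagon

(moved 0.7)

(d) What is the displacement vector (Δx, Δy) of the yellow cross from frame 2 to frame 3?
(0.6, -3.6)

The yellow cross was at (4.7, 9.7) in frame 2 and (5.3, 6.1) in frame 3.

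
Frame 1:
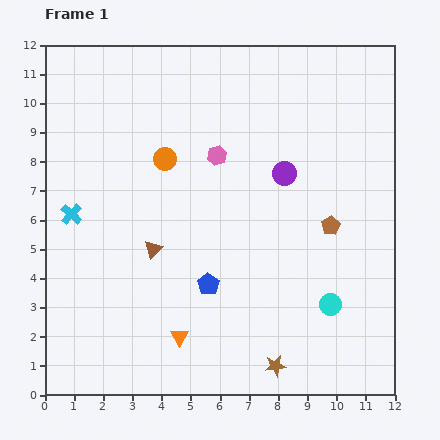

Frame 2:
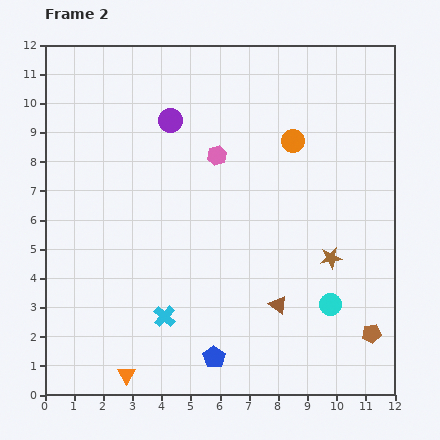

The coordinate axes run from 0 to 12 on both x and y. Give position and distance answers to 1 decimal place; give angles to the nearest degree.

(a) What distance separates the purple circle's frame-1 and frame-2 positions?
4.3

The purple circle moved from (8.2, 7.6) to (4.3, 9.4), a distance of √(3.9² + 1.8²) ≈ 4.3.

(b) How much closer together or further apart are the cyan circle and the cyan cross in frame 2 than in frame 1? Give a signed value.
-3.7

Distance in frame 1: 9.4. Distance in frame 2: 5.7.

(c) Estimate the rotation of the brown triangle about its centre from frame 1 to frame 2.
38° counter-clockwise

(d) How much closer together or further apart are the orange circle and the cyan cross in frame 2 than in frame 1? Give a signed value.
+3.7

Distance in frame 1: 3.7. Distance in frame 2: 7.4.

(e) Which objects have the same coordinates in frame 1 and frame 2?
the pink hexagon, the cyan circle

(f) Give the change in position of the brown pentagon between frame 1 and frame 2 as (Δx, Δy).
(1.4, -3.7)

The brown pentagon was at (9.8, 5.8) in frame 1 and (11.2, 2.1) in frame 2.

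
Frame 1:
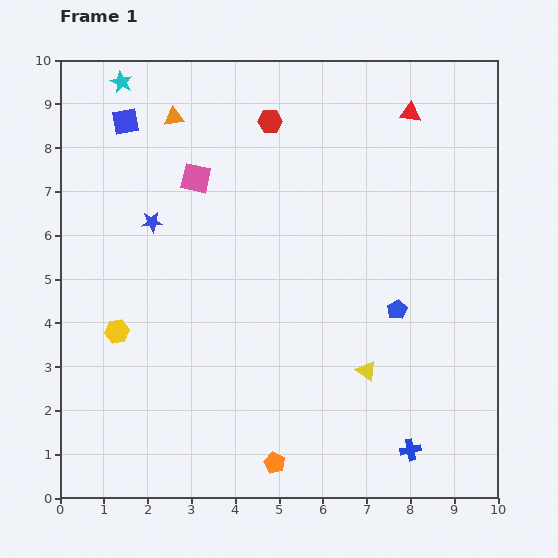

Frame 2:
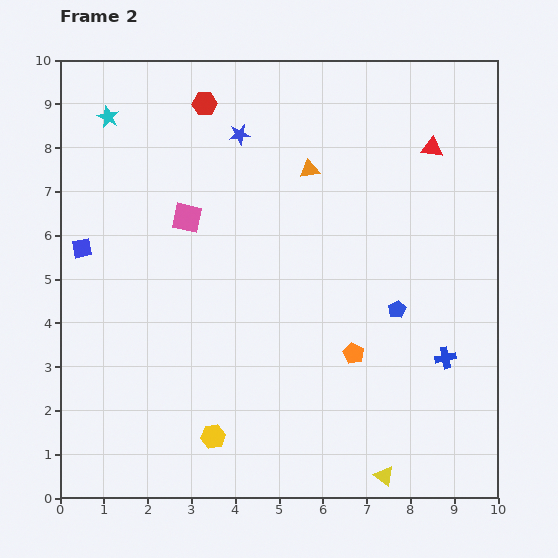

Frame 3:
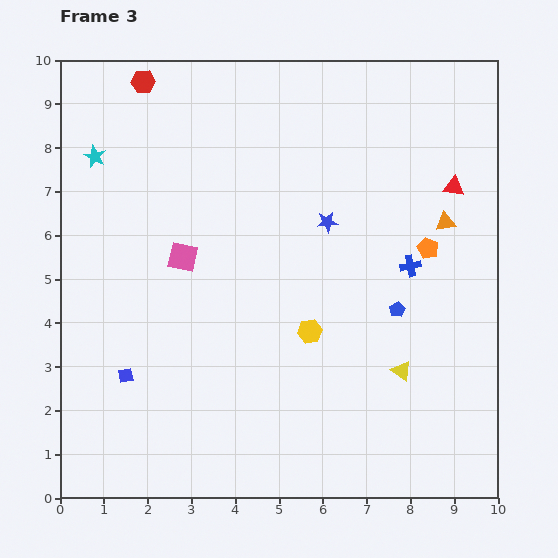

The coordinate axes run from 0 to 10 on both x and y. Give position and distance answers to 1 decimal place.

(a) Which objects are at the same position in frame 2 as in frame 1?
the blue pentagon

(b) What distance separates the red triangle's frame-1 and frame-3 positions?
2.0

The red triangle moved from (8.0, 8.8) to (9.0, 7.1), a distance of √(1.0² + 1.7²) ≈ 2.0.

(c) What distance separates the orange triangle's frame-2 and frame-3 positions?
3.3

The orange triangle moved from (5.7, 7.5) to (8.8, 6.3), a distance of √(3.1² + 1.2²) ≈ 3.3.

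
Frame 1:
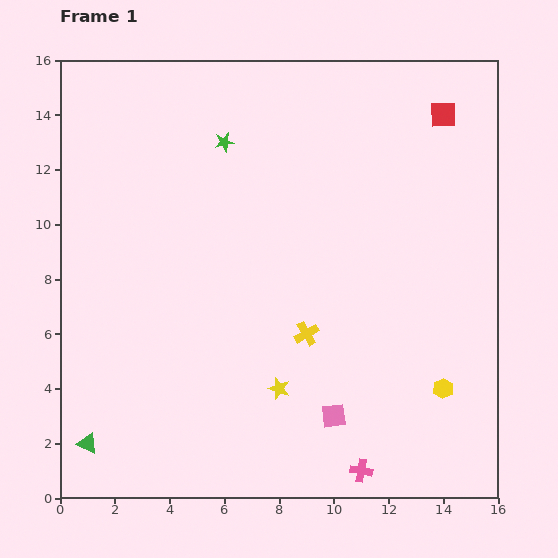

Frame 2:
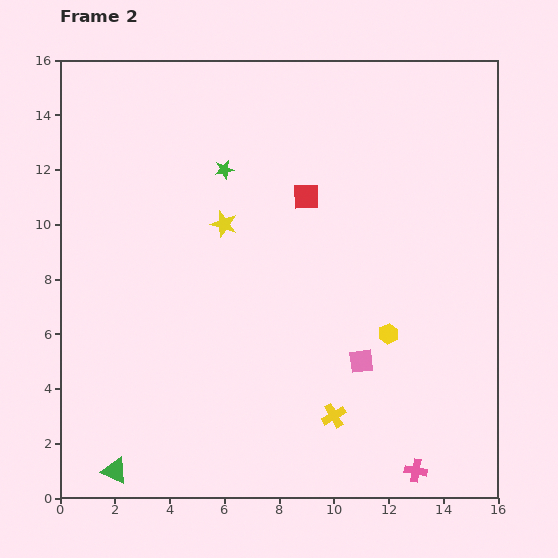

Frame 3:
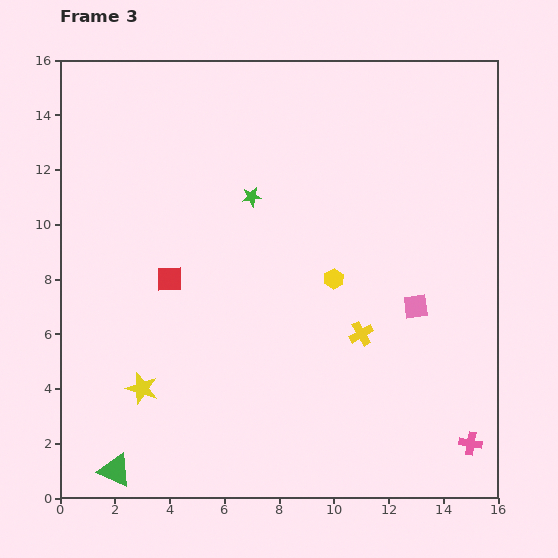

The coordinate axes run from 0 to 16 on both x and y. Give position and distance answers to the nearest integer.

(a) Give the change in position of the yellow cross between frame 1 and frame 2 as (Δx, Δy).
(1, -3)

The yellow cross was at (9, 6) in frame 1 and (10, 3) in frame 2.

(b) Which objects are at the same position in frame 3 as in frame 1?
none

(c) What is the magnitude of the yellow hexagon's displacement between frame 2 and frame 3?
3

The yellow hexagon moved from (12, 6) to (10, 8), a distance of √(2² + 2²) ≈ 3.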